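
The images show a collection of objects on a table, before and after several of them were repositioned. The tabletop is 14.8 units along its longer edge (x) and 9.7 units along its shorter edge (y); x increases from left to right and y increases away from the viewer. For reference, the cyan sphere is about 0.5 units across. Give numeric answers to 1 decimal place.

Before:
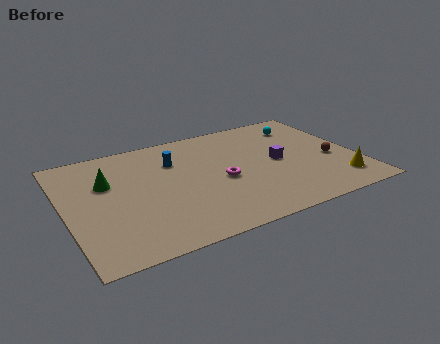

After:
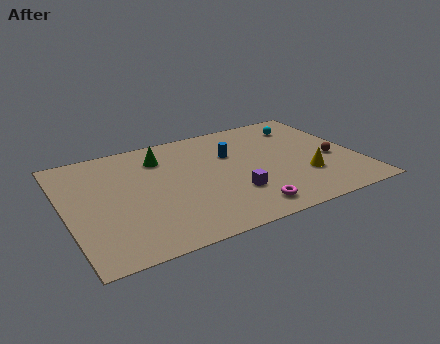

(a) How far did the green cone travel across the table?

3.1

The green cone moved from about (2.2, 6.3) to (5.1, 7.5), a distance of √(2.9² + 1.2²) ≈ 3.1.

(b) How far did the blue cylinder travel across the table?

2.9

The blue cylinder moved from about (5.7, 6.9) to (8.6, 6.4), a distance of √(2.9² + 0.5²) ≈ 2.9.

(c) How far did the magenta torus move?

3.0

The magenta torus moved from about (7.8, 4.3) to (8.6, 1.4), a distance of √(0.8² + 2.9²) ≈ 3.0.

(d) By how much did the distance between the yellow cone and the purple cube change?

-0.3

The distance was about 4.0 in the first image and 3.7 in the second, so they moved 0.3 units closer together.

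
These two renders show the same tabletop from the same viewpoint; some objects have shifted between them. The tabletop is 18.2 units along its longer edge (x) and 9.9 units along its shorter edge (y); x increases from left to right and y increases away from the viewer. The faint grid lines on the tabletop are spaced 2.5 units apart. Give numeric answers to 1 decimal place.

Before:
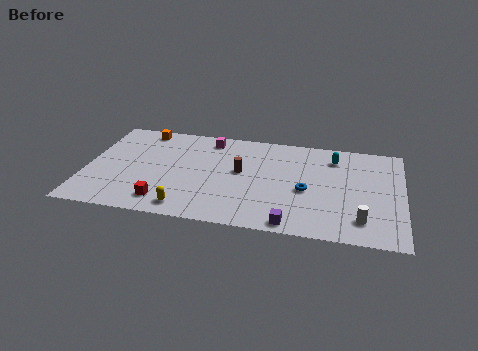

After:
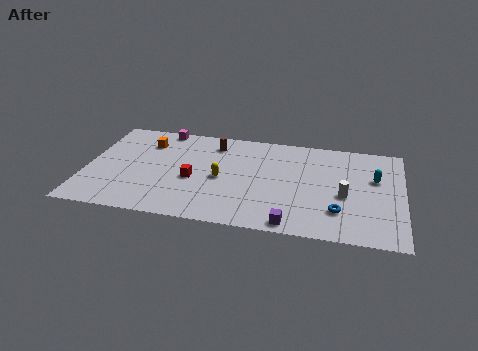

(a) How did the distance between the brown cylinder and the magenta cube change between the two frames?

-0.3

Before: roughly 3.6 units apart; after: 3.3. That's 0.3 units closer together.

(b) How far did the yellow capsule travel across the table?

3.8

The yellow capsule was near (6.0, 1.3) before and (7.8, 4.6) after, so it travelled √(1.8² + 3.3²) ≈ 3.8 units.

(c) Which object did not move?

the purple cube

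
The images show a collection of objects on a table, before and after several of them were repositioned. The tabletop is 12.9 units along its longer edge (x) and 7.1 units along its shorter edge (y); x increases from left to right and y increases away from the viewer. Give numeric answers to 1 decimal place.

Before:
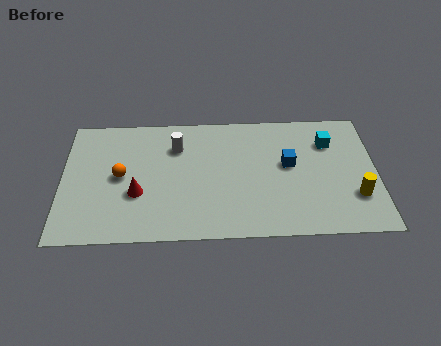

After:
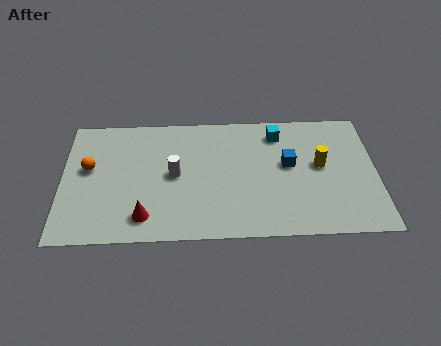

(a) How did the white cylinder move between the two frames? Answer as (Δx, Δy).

(-0.1, -1.6)

The white cylinder started near (4.7, 5.2) and ended near (4.6, 3.6).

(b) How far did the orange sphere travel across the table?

1.4

The orange sphere moved from about (2.4, 3.6) to (1.1, 4.1), a distance of √(1.3² + 0.5²) ≈ 1.4.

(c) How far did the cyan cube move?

2.2

The cyan cube moved from about (11.0, 5.2) to (8.9, 5.8), a distance of √(2.1² + 0.6²) ≈ 2.2.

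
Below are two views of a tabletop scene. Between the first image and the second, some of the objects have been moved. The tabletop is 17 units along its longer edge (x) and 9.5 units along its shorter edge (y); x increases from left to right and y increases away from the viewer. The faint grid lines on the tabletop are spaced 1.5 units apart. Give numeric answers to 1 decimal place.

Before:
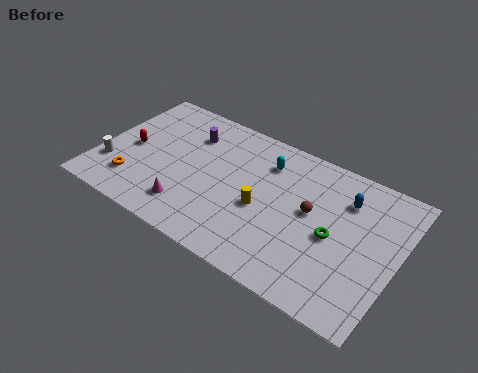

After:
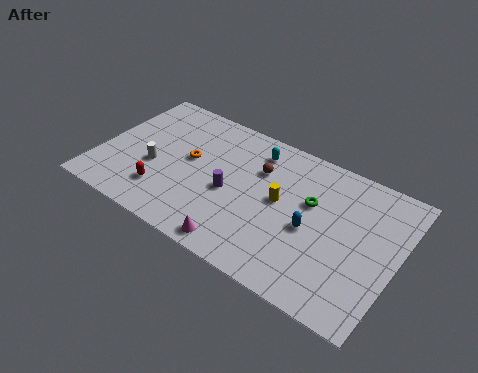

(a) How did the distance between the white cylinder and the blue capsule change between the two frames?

-4.5

The distance was about 13.6 in the first image and 9.1 in the second, so they moved 4.5 units closer together.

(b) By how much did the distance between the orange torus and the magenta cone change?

+2.4

They were about 3.3 units apart before and 5.7 after — 2.4 units further apart.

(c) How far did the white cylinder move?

2.5

The white cylinder moved from about (0.9, 2.7) to (3.2, 3.8), a distance of √(2.3² + 1.1²) ≈ 2.5.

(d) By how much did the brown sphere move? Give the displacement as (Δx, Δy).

(-3.2, 1.3)

From the two frames, the brown sphere sits at roughly (12.1, 5.3) before and (8.9, 6.6) after.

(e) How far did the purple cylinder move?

4.1

From (4.7, 7.1) to (7.6, 4.2), the purple cylinder covered √(2.9² + 2.9²) ≈ 4.1 units.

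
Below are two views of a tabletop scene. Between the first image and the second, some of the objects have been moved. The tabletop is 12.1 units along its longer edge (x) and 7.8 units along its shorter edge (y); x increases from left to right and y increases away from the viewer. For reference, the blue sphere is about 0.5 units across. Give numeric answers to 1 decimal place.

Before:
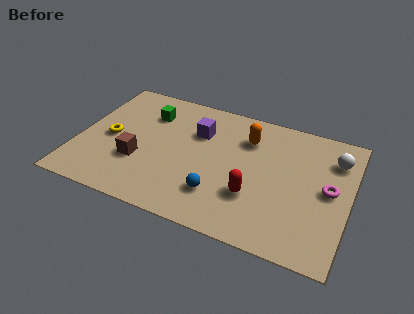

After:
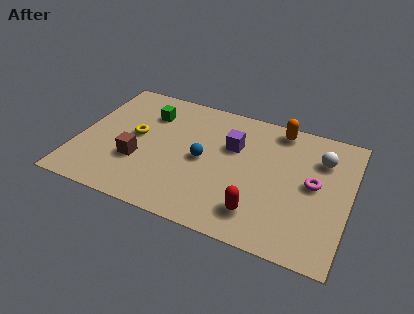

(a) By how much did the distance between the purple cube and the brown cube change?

+1.1

They were about 3.6 units apart before and 4.7 after — 1.1 units further apart.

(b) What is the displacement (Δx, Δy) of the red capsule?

(0.3, -0.9)

From the two frames, the red capsule sits at roughly (8.0, 2.5) before and (8.3, 1.6) after.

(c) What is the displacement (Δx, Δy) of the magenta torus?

(-0.7, 0.1)

From the two frames, the magenta torus sits at roughly (11.2, 4.0) before and (10.5, 4.1) after.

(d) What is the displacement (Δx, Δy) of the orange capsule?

(1.3, 1.1)

The orange capsule was at about (7.4, 5.8) and moved to about (8.7, 6.9).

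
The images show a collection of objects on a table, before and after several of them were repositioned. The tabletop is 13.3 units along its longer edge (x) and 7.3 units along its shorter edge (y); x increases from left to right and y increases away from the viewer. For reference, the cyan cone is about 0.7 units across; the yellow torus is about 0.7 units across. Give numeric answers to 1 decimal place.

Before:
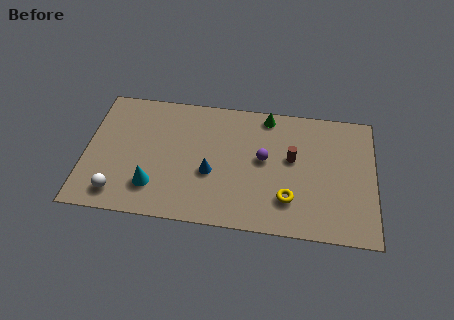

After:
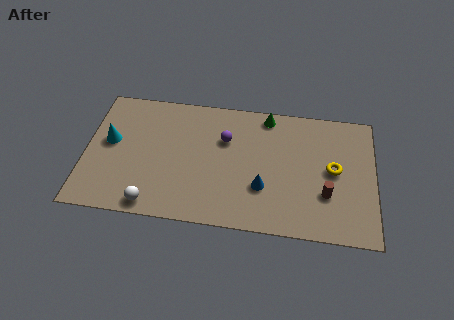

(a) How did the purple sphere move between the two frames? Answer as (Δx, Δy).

(-1.8, 0.9)

The purple sphere was at about (8.2, 4.0) and moved to about (6.4, 4.9).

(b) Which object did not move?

the green cone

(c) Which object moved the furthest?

the cyan cone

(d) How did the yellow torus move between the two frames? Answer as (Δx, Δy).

(2.0, 1.9)

The yellow torus started near (9.4, 1.9) and ended near (11.4, 3.8).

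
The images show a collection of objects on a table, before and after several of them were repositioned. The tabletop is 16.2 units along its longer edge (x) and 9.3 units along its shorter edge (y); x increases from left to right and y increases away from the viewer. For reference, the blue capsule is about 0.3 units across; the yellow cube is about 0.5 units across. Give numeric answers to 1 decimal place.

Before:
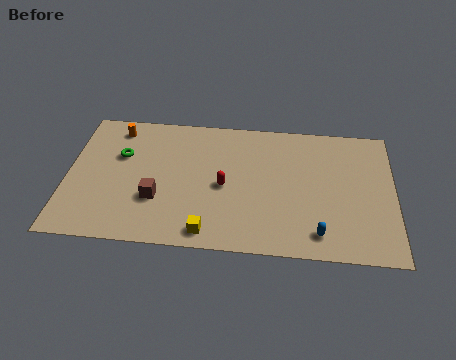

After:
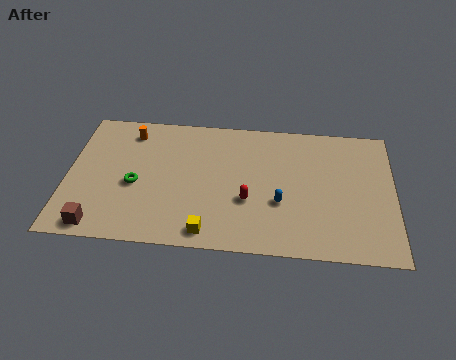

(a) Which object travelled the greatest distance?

the brown cube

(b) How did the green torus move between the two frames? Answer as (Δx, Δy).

(0.8, -2.0)

The green torus was at about (2.6, 6.0) and moved to about (3.4, 4.0).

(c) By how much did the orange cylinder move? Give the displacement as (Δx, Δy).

(0.7, -0.2)

The orange cylinder started near (2.3, 7.9) and ended near (3.0, 7.7).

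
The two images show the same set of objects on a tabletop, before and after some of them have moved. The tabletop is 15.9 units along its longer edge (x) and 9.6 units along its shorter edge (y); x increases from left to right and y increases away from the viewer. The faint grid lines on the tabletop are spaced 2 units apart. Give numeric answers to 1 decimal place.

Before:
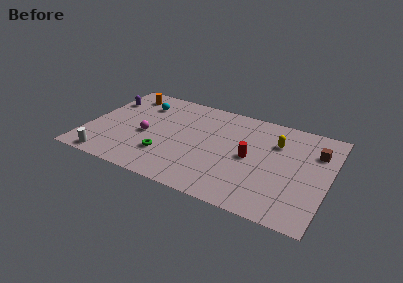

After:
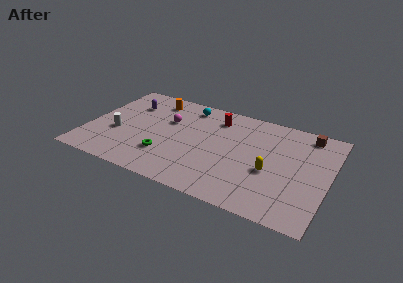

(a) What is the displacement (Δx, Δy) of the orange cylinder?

(1.9, 0.0)

The orange cylinder was at about (2.0, 8.0) and moved to about (3.9, 8.0).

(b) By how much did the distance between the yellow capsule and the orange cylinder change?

-1.1

Before: roughly 10.4 units apart; after: 9.3. That's 1.1 units closer together.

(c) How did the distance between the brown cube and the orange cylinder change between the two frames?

-2.6

They were about 12.9 units apart before and 10.3 after — 2.6 units closer together.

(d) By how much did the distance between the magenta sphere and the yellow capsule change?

-1.3

Before: roughly 8.8 units apart; after: 7.5. That's 1.3 units closer together.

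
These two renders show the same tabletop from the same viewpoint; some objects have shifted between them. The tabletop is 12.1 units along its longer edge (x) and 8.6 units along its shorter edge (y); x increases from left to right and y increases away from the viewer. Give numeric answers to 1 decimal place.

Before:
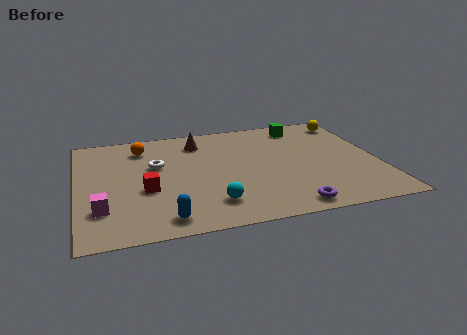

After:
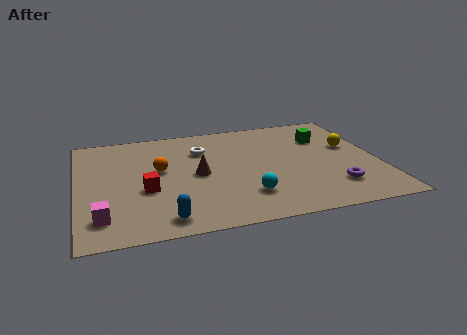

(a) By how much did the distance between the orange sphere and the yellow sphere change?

-0.8

They were about 8.6 units apart before and 7.8 after — 0.8 units closer together.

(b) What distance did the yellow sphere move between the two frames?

2.2

The yellow sphere was near (11.3, 7.3) before and (11.1, 5.1) after, so it travelled √(0.2² + 2.2²) ≈ 2.2 units.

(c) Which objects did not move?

the blue capsule and the red cube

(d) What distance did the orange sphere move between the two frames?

2.1

From (2.7, 6.9) to (3.3, 4.9), the orange sphere covered √(0.6² + 2.0²) ≈ 2.1 units.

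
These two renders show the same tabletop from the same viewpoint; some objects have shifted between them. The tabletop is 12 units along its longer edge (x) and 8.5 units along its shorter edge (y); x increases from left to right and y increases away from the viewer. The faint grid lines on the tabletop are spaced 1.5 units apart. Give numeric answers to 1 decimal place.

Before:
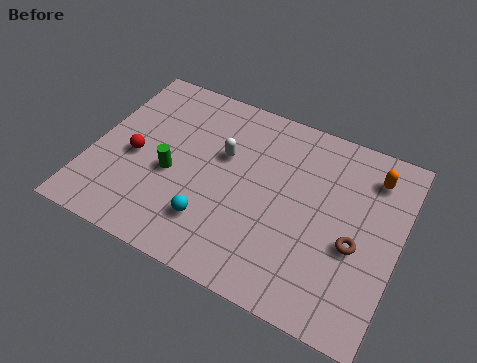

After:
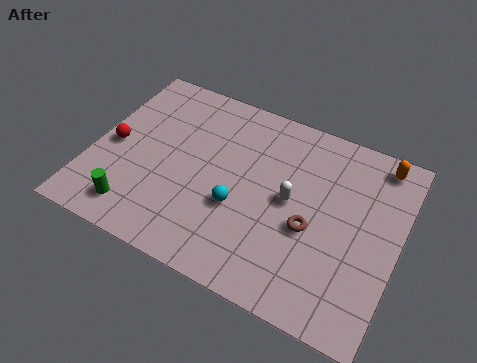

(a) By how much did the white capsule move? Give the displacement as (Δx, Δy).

(2.8, -0.9)

The white capsule started near (5.0, 5.3) and ended near (7.8, 4.4).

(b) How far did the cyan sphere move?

1.4

The cyan sphere was near (5.0, 2.1) before and (5.9, 3.2) after, so it travelled √(0.9² + 1.1²) ≈ 1.4 units.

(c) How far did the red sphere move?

0.9

The red sphere was near (1.7, 3.8) before and (0.8, 4.0) after, so it travelled √(0.9² + 0.2²) ≈ 0.9 units.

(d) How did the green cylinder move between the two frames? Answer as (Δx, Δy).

(-1.1, -2.2)

The green cylinder started near (3.2, 3.6) and ended near (2.1, 1.4).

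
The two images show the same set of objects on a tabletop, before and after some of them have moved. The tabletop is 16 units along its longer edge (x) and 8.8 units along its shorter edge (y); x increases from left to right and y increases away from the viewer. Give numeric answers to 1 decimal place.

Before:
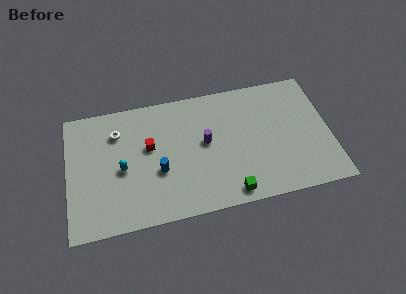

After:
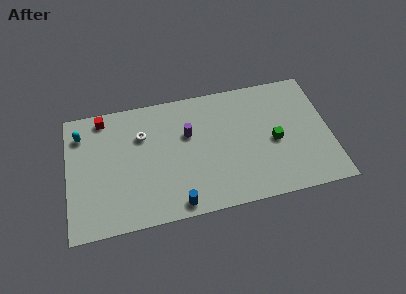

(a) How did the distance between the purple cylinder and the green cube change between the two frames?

+1.4

The distance was about 4.0 in the first image and 5.4 in the second, so they moved 1.4 units further apart.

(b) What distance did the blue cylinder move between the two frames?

2.7

From (5.5, 3.4) to (6.5, 0.9), the blue cylinder covered √(1.0² + 2.5²) ≈ 2.7 units.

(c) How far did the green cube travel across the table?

4.2

The green cube moved from about (9.7, 1.0) to (12.6, 4.0), a distance of √(2.9² + 3.0²) ≈ 4.2.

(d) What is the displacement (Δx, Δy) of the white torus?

(1.5, -0.5)

The white torus started near (3.1, 6.6) and ended near (4.6, 6.1).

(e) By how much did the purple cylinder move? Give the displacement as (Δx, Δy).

(-1.0, 0.8)

The purple cylinder started near (8.4, 4.8) and ended near (7.4, 5.6).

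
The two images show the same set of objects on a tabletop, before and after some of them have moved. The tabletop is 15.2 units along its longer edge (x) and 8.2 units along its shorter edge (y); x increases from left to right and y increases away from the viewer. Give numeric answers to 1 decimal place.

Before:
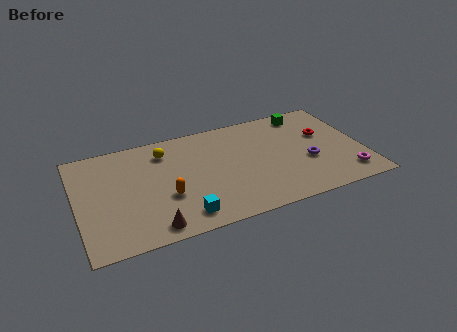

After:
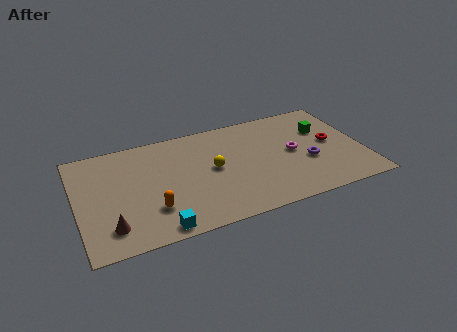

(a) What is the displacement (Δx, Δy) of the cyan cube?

(-1.3, -0.5)

The cyan cube started near (5.3, 1.3) and ended near (4.0, 0.8).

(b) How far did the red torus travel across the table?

0.9

The red torus was near (13.3, 5.1) before and (13.6, 4.3) after, so it travelled √(0.3² + 0.8²) ≈ 0.9 units.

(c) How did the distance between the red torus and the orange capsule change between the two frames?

+1.1

The distance was about 8.9 in the first image and 10.0 in the second, so they moved 1.1 units further apart.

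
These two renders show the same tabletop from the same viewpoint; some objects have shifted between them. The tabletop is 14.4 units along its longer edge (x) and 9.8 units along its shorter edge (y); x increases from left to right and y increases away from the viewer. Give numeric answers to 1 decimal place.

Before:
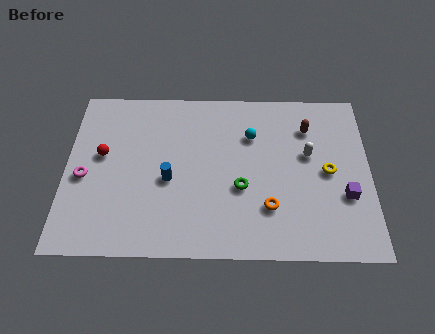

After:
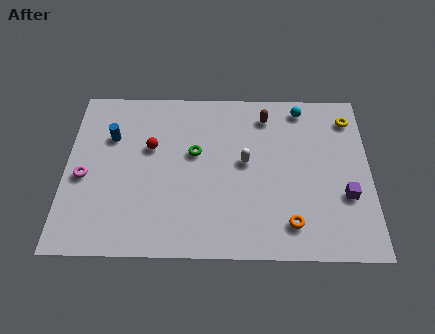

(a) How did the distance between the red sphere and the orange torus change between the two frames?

-0.5

Before: roughly 8.4 units apart; after: 7.9. That's 0.5 units closer together.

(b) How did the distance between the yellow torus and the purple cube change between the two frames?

+3.0

They were about 1.6 units apart before and 4.6 after — 3.0 units further apart.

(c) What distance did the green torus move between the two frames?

3.0

The green torus was near (8.3, 3.8) before and (6.1, 5.8) after, so it travelled √(2.2² + 2.0²) ≈ 3.0 units.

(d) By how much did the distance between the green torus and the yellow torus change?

+3.5

They were about 4.2 units apart before and 7.7 after — 3.5 units further apart.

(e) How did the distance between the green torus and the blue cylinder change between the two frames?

+0.7

They were about 3.4 units apart before and 4.1 after — 0.7 units further apart.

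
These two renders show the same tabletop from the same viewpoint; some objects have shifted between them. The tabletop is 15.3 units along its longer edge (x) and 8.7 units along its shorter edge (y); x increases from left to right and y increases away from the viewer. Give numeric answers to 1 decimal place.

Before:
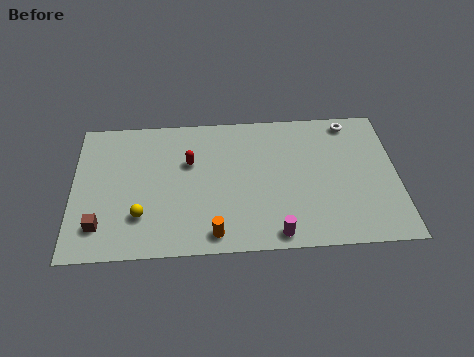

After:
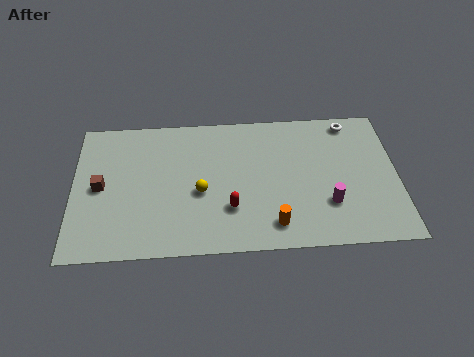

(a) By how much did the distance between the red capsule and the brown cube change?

+0.7

Before: roughly 5.6 units apart; after: 6.3. That's 0.7 units further apart.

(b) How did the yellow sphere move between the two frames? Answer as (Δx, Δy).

(2.8, 1.3)

The yellow sphere was at about (3.2, 2.4) and moved to about (6.0, 3.7).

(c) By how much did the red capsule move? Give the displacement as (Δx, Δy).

(1.9, -3.0)

The red capsule started near (5.5, 5.6) and ended near (7.4, 2.6).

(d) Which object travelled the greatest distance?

the red capsule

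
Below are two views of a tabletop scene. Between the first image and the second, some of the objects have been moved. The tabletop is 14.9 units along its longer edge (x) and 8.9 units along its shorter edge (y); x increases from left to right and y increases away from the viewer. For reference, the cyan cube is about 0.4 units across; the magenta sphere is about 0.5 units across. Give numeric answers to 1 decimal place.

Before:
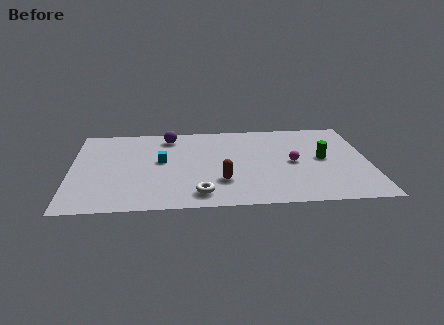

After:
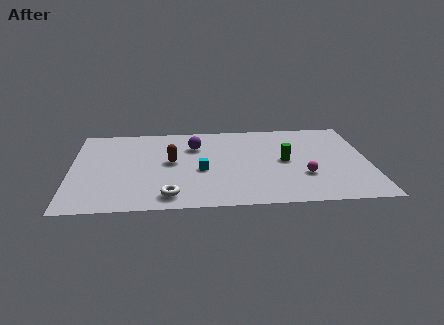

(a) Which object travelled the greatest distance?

the brown capsule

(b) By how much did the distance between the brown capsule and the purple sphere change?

-3.5

They were about 5.5 units apart before and 2.0 after — 3.5 units closer together.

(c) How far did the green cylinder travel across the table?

1.9

The green cylinder was near (12.6, 4.6) before and (10.7, 4.5) after, so it travelled √(1.9² + 0.1²) ≈ 1.9 units.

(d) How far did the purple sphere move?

1.7

From (4.9, 7.5) to (6.2, 6.4), the purple sphere covered √(1.3² + 1.1²) ≈ 1.7 units.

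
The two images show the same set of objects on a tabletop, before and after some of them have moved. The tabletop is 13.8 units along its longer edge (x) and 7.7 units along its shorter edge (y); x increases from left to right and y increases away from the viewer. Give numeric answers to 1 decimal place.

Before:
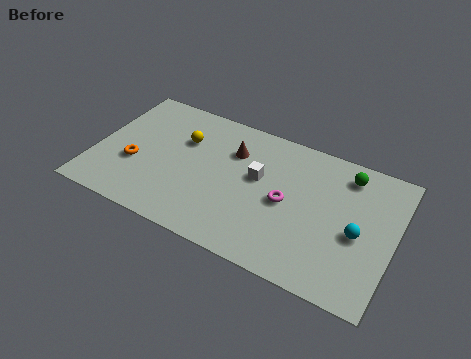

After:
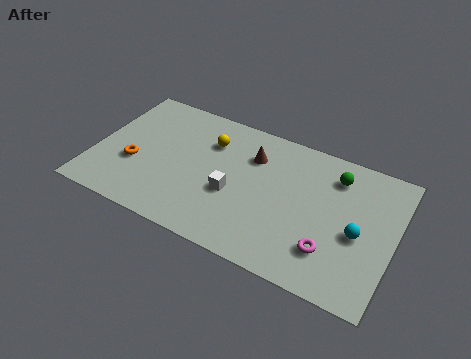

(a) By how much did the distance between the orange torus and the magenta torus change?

+2.2

They were about 7.0 units apart before and 9.2 after — 2.2 units further apart.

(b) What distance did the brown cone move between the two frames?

0.9

The brown cone was near (6.2, 5.5) before and (7.1, 5.6) after, so it travelled √(0.9² + 0.1²) ≈ 0.9 units.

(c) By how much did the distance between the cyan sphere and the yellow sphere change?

-1.1

The distance was about 8.5 in the first image and 7.4 in the second, so they moved 1.1 units closer together.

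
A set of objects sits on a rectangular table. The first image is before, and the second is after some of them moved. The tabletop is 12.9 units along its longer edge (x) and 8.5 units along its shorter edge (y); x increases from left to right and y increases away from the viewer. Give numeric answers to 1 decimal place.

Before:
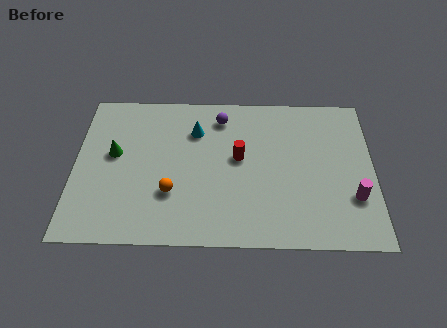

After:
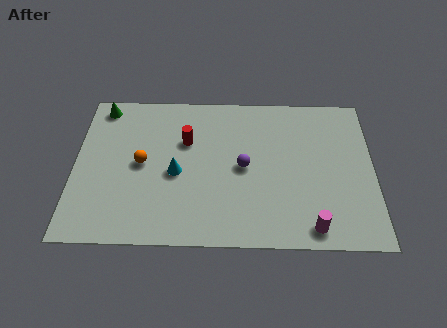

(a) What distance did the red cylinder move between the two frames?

2.5

From (7.1, 4.7) to (4.8, 5.6), the red cylinder covered √(2.3² + 0.9²) ≈ 2.5 units.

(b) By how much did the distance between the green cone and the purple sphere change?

+1.9

The distance was about 5.1 in the first image and 7.0 in the second, so they moved 1.9 units further apart.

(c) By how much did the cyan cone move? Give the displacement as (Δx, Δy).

(-0.8, -2.4)

From the two frames, the cyan cone sits at roughly (5.2, 6.2) before and (4.4, 3.8) after.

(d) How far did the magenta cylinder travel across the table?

2.4

The magenta cylinder moved from about (12.0, 2.6) to (10.2, 1.0), a distance of √(1.8² + 1.6²) ≈ 2.4.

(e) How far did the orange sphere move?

2.1

The orange sphere was near (4.2, 2.7) before and (2.9, 4.3) after, so it travelled √(1.3² + 1.6²) ≈ 2.1 units.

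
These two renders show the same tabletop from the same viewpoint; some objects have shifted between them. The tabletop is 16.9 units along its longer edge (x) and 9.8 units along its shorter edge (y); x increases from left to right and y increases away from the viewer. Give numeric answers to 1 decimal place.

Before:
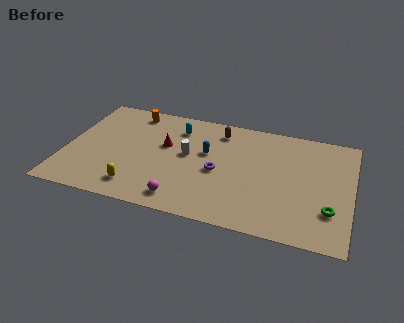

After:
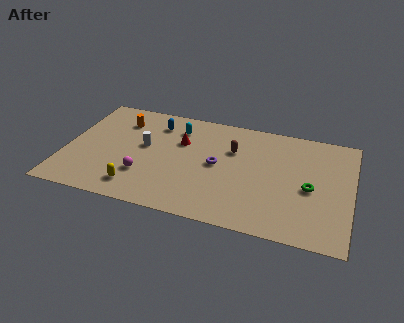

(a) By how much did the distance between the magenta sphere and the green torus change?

+1.2

Before: roughly 8.6 units apart; after: 9.8. That's 1.2 units further apart.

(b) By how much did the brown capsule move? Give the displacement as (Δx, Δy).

(0.9, -1.5)

The brown capsule started near (8.9, 8.1) and ended near (9.8, 6.6).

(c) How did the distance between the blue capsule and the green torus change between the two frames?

+2.0

They were about 8.0 units apart before and 10.0 after — 2.0 units further apart.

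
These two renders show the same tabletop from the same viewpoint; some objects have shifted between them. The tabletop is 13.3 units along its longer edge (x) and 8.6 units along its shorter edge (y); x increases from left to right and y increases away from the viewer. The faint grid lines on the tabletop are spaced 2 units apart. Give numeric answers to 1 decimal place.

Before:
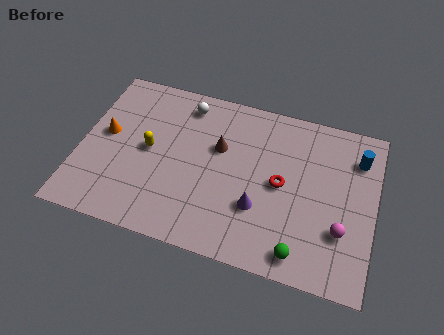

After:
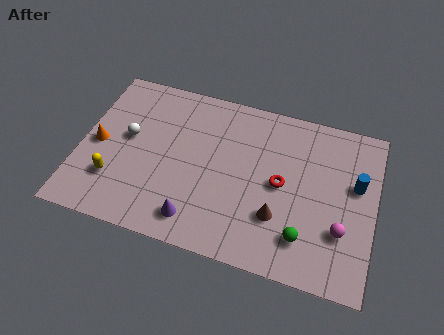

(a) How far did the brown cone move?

4.0

The brown cone was near (6.2, 5.4) before and (9.1, 2.6) after, so it travelled √(2.9² + 2.8²) ≈ 4.0 units.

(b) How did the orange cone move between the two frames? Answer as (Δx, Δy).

(-0.3, -0.6)

The orange cone started near (1.1, 4.7) and ended near (0.8, 4.1).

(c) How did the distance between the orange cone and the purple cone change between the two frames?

-1.9

They were about 7.3 units apart before and 5.4 after — 1.9 units closer together.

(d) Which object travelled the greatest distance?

the brown cone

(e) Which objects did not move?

the magenta sphere and the red torus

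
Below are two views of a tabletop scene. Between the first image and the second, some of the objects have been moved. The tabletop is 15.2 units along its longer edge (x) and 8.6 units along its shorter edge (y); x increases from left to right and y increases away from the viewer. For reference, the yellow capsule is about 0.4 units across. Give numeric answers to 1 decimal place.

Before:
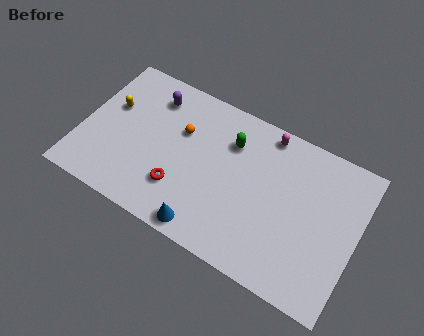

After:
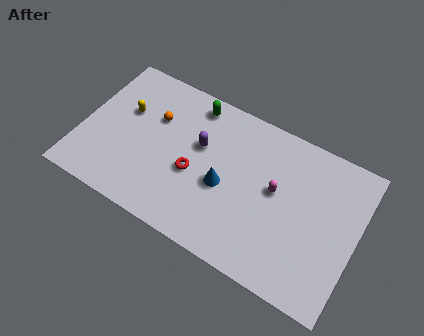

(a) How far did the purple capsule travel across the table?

3.3

The purple capsule moved from about (3.5, 6.9) to (6.4, 5.3), a distance of √(2.9² + 1.6²) ≈ 3.3.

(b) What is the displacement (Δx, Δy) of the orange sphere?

(-1.5, 0.1)

From the two frames, the orange sphere sits at roughly (5.3, 5.6) before and (3.8, 5.7) after.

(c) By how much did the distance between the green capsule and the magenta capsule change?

+3.4

The distance was about 2.3 in the first image and 5.7 in the second, so they moved 3.4 units further apart.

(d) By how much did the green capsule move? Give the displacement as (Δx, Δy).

(-2.3, 1.2)

The green capsule was at about (8.0, 6.3) and moved to about (5.7, 7.5).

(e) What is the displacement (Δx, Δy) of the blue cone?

(0.6, 2.8)

The blue cone started near (7.4, 0.9) and ended near (8.0, 3.7).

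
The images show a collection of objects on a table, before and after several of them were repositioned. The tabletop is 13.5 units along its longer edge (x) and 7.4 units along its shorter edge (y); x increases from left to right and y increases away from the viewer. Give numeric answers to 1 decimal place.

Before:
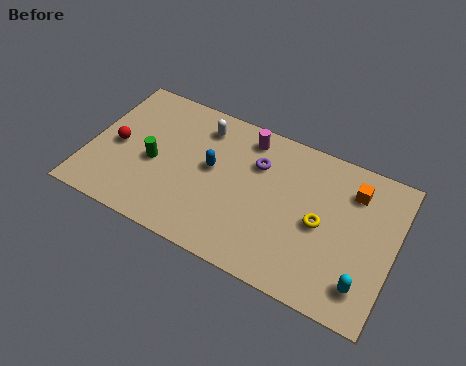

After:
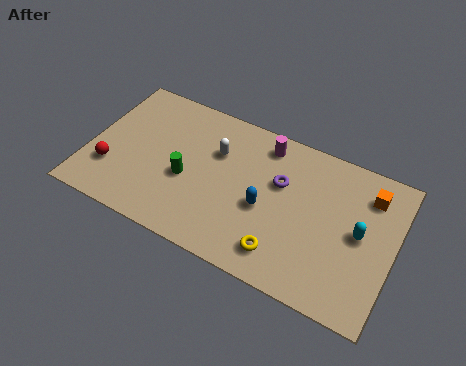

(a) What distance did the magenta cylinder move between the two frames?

0.8

The magenta cylinder moved from about (6.7, 6.3) to (7.5, 6.3), a distance of √(0.8² + 0.0²) ≈ 0.8.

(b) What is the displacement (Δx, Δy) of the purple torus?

(1.1, -0.5)

From the two frames, the purple torus sits at roughly (7.3, 5.2) before and (8.4, 4.7) after.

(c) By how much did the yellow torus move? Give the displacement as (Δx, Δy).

(-1.4, -2.1)

The yellow torus was at about (10.3, 3.5) and moved to about (8.9, 1.4).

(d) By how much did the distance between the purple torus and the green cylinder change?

-0.5

They were about 4.8 units apart before and 4.3 after — 0.5 units closer together.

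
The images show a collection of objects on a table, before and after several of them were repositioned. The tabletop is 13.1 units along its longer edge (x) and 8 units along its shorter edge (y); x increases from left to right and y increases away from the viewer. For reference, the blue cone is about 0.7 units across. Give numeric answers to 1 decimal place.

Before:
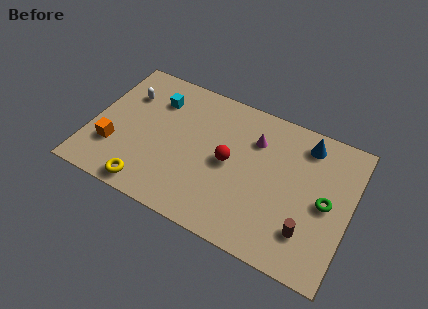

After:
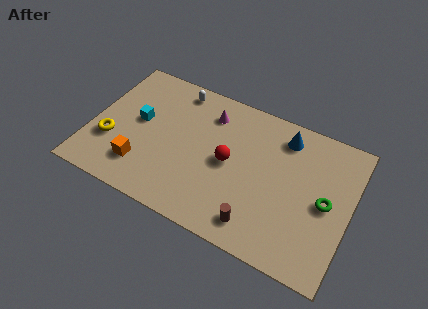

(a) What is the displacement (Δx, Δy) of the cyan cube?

(-0.7, -1.6)

The cyan cube started near (3.0, 6.0) and ended near (2.3, 4.4).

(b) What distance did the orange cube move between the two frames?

1.6

From (1.3, 2.4) to (2.8, 1.9), the orange cube covered √(1.5² + 0.5²) ≈ 1.6 units.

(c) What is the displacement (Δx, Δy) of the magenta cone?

(-2.4, 0.5)

The magenta cone started near (8.1, 5.8) and ended near (5.7, 6.3).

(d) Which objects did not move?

the green torus and the red sphere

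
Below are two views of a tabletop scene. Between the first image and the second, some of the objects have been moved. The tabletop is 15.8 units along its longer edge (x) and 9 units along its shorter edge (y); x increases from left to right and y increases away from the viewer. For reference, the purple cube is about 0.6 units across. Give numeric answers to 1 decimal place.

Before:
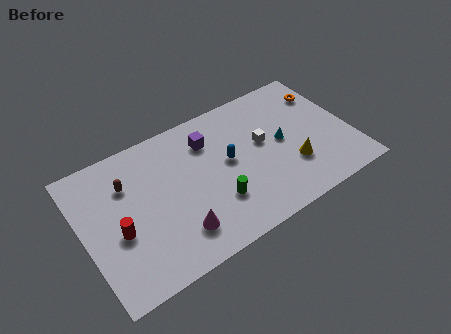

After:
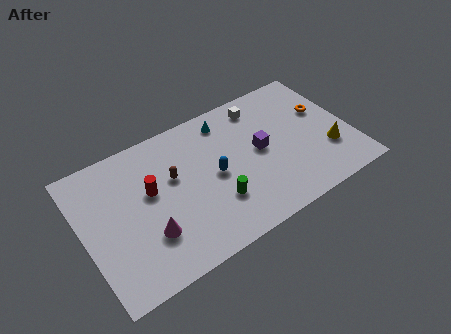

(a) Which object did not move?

the green cylinder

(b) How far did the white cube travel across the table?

2.5

The white cube was near (10.7, 5.1) before and (11.0, 7.6) after, so it travelled √(0.3² + 2.5²) ≈ 2.5 units.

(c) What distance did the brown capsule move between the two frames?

2.8

From (2.8, 6.4) to (5.4, 5.5), the brown capsule covered √(2.6² + 0.9²) ≈ 2.8 units.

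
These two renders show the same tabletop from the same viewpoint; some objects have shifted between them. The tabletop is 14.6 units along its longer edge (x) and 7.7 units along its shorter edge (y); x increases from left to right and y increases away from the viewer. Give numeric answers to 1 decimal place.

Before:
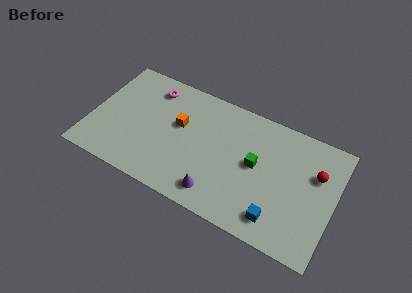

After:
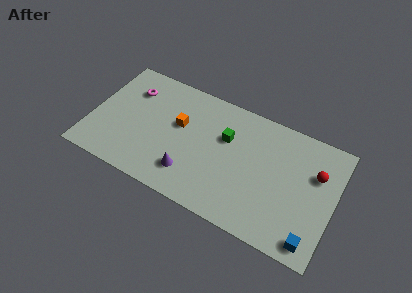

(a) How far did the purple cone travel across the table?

1.8

The purple cone was near (7.9, 1.3) before and (6.2, 1.8) after, so it travelled √(1.7² + 0.5²) ≈ 1.8 units.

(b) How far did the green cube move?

2.1

The green cube was near (9.9, 4.1) before and (8.0, 5.0) after, so it travelled √(1.9² + 0.9²) ≈ 2.1 units.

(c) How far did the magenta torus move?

1.3

The magenta torus was near (3.3, 6.3) before and (2.1, 5.7) after, so it travelled √(1.2² + 0.6²) ≈ 1.3 units.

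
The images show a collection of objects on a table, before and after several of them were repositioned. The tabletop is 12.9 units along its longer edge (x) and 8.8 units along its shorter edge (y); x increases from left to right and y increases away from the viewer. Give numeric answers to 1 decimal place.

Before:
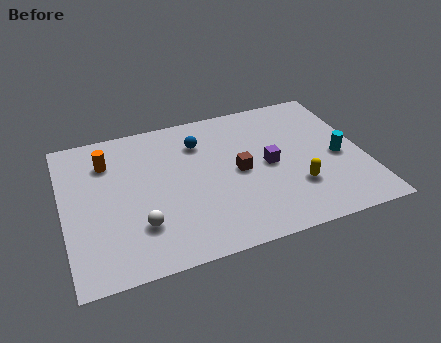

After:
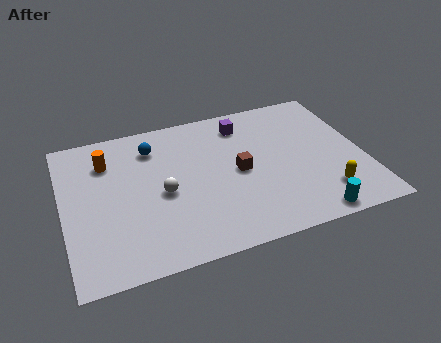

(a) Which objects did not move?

the orange cylinder and the brown cube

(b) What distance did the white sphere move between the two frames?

1.9

The white sphere was near (3.1, 2.4) before and (4.2, 4.0) after, so it travelled √(1.1² + 1.6²) ≈ 1.9 units.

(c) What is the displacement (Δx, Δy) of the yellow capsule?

(1.2, -0.7)

From the two frames, the yellow capsule sits at roughly (9.8, 2.6) before and (11.0, 1.9) after.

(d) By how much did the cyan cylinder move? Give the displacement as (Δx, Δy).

(-1.6, -3.1)

The cyan cylinder started near (11.8, 3.9) and ended near (10.2, 0.8).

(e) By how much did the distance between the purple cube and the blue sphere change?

+0.4

Before: roughly 3.6 units apart; after: 4.0. That's 0.4 units further apart.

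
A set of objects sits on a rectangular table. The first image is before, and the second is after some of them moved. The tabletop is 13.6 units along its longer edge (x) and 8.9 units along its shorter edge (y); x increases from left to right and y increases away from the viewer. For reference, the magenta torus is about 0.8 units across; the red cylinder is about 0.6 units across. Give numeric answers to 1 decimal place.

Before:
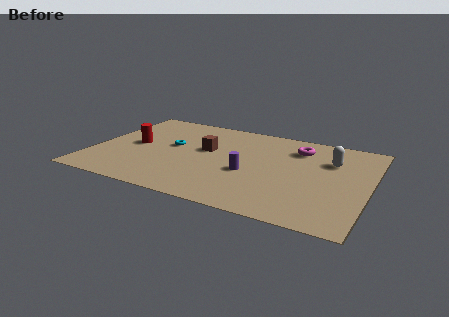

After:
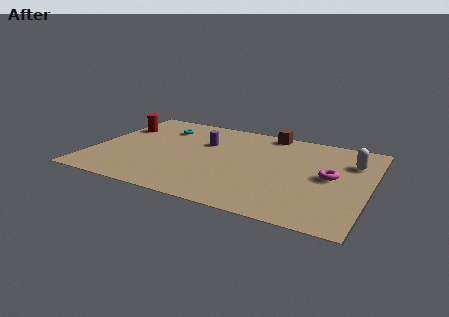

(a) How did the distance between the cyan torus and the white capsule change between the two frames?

+1.7

Before: roughly 7.9 units apart; after: 9.6. That's 1.7 units further apart.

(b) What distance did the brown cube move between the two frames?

4.0

From (5.5, 5.2) to (8.3, 8.1), the brown cube covered √(2.8² + 2.9²) ≈ 4.0 units.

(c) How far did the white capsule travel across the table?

1.0

The white capsule moved from about (11.6, 6.2) to (12.6, 6.4), a distance of √(1.0² + 0.2²) ≈ 1.0.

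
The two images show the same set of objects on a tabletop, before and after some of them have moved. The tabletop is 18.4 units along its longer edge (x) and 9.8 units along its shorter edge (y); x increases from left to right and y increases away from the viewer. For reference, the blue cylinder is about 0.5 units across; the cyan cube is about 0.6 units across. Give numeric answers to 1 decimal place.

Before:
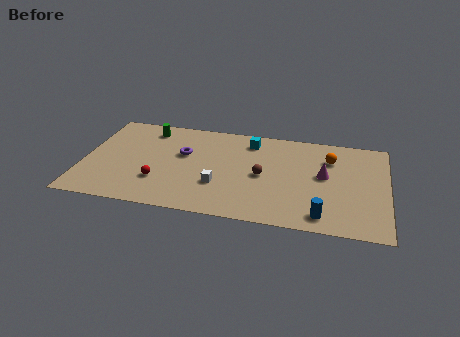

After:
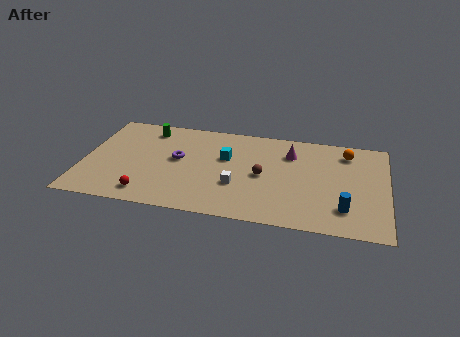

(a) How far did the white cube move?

1.1

From (8.3, 3.2) to (9.4, 3.4), the white cube covered √(1.1² + 0.2²) ≈ 1.1 units.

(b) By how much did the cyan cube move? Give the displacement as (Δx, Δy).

(-1.4, -2.0)

The cyan cube started near (10.0, 8.1) and ended near (8.6, 6.1).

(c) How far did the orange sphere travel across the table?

1.3

The orange sphere moved from about (14.9, 7.2) to (15.9, 8.0), a distance of √(1.0² + 0.8²) ≈ 1.3.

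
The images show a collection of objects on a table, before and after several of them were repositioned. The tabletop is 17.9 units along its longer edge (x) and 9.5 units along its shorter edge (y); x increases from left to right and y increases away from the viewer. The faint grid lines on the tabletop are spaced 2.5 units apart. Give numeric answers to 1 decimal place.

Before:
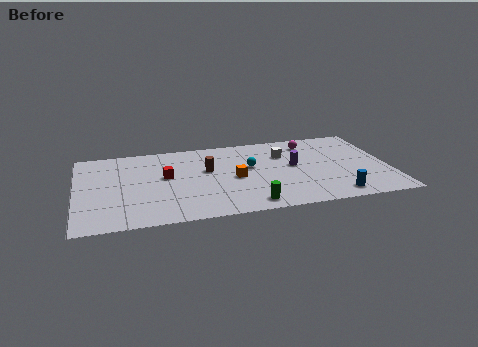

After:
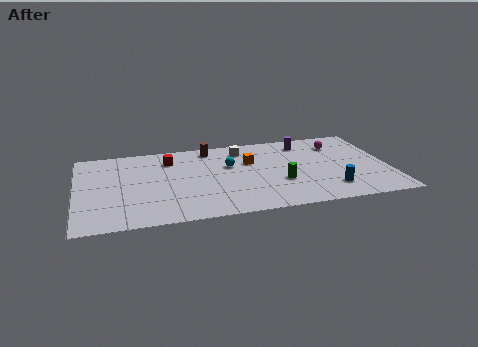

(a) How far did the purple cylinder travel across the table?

2.8

From (12.5, 5.2) to (13.3, 7.9), the purple cylinder covered √(0.8² + 2.7²) ≈ 2.8 units.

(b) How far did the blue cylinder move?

0.8

The blue cylinder was near (14.6, 1.3) before and (14.4, 2.1) after, so it travelled √(0.2² + 0.8²) ≈ 0.8 units.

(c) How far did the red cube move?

2.0

The red cube moved from about (5.1, 5.4) to (5.4, 7.4), a distance of √(0.3² + 2.0²) ≈ 2.0.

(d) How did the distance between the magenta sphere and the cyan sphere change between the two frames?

+2.3

They were about 4.2 units apart before and 6.5 after — 2.3 units further apart.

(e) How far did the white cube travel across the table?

2.6

From (12.0, 6.7) to (9.6, 7.8), the white cube covered √(2.4² + 1.1²) ≈ 2.6 units.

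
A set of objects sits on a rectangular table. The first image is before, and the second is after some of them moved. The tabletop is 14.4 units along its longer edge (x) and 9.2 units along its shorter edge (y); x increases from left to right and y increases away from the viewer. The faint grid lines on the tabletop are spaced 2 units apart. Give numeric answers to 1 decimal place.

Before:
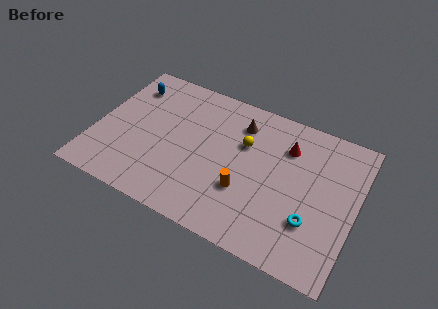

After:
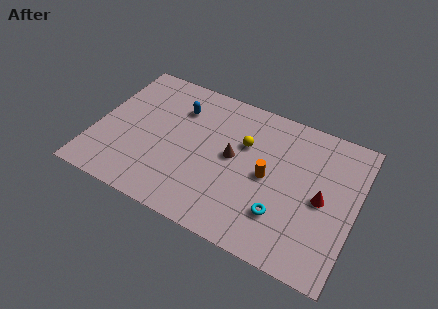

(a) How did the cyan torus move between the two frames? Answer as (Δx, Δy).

(-1.6, -0.3)

From the two frames, the cyan torus sits at roughly (12.2, 2.8) before and (10.6, 2.5) after.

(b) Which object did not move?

the yellow sphere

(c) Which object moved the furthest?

the red cone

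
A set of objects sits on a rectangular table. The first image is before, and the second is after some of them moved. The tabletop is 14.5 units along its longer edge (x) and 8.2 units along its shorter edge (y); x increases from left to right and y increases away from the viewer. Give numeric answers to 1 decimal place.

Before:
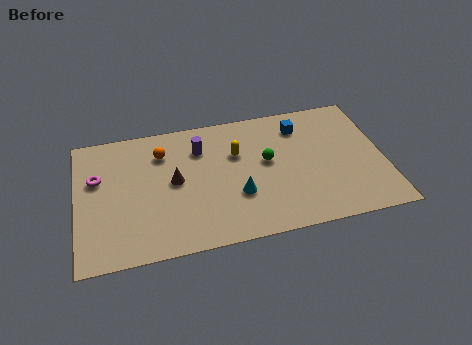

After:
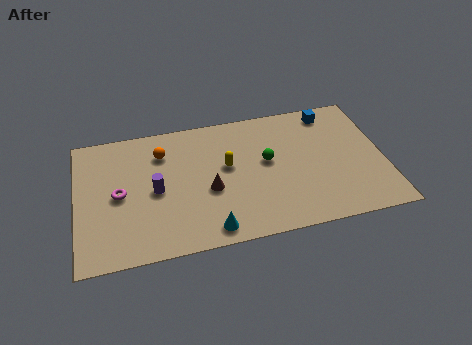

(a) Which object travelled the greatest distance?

the purple cylinder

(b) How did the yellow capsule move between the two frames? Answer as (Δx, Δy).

(-0.5, -0.7)

The yellow capsule started near (7.6, 5.4) and ended near (7.1, 4.7).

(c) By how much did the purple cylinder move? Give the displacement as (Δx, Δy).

(-2.2, -2.2)

The purple cylinder was at about (5.9, 6.1) and moved to about (3.7, 3.9).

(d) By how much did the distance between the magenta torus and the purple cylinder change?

-3.3

The distance was about 5.0 in the first image and 1.7 in the second, so they moved 3.3 units closer together.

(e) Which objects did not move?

the orange sphere and the green sphere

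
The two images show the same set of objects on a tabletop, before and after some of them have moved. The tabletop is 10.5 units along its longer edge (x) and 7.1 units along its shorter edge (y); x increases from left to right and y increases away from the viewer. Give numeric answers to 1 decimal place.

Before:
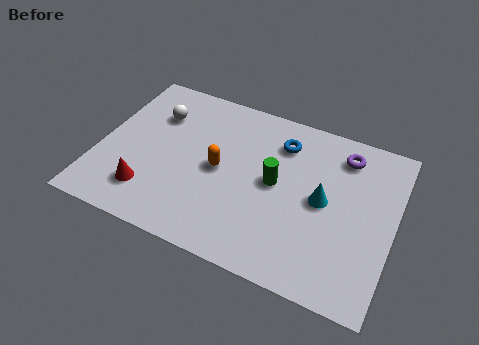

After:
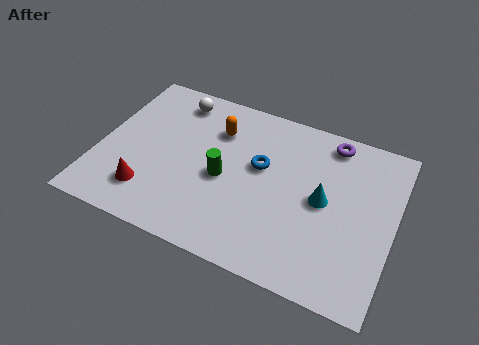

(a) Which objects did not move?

the cyan cone and the red cone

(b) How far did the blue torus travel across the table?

1.4

The blue torus moved from about (6.3, 5.5) to (5.7, 4.2), a distance of √(0.6² + 1.3²) ≈ 1.4.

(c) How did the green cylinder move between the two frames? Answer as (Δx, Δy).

(-1.8, -0.5)

From the two frames, the green cylinder sits at roughly (6.3, 3.7) before and (4.5, 3.2) after.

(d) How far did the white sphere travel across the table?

1.1

The white sphere moved from about (1.8, 5.1) to (2.4, 6.0), a distance of √(0.6² + 0.9²) ≈ 1.1.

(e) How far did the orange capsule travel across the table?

1.7

The orange capsule was near (4.3, 3.5) before and (4.0, 5.2) after, so it travelled √(0.3² + 1.7²) ≈ 1.7 units.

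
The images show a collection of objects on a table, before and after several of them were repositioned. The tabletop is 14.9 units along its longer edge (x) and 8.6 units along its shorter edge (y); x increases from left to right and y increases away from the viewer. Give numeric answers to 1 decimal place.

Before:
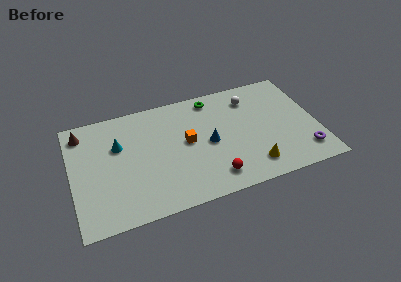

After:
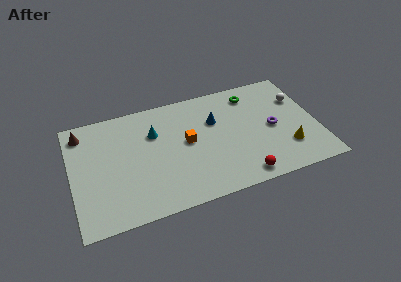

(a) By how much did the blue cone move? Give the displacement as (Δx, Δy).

(0.5, 1.6)

The blue cone was at about (8.3, 4.1) and moved to about (8.8, 5.7).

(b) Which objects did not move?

the brown cone and the orange cube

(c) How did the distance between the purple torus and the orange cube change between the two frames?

-2.3

They were about 7.5 units apart before and 5.2 after — 2.3 units closer together.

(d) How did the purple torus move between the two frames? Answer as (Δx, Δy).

(-1.7, 2.4)

The purple torus started near (13.9, 1.7) and ended near (12.2, 4.1).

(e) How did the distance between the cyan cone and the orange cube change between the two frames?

-1.9

They were about 4.2 units apart before and 2.3 after — 1.9 units closer together.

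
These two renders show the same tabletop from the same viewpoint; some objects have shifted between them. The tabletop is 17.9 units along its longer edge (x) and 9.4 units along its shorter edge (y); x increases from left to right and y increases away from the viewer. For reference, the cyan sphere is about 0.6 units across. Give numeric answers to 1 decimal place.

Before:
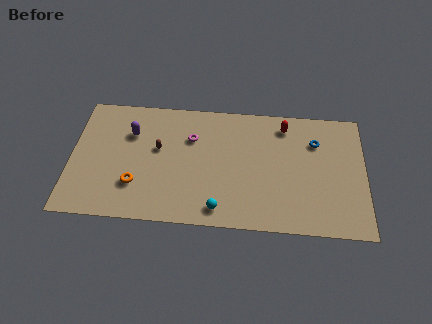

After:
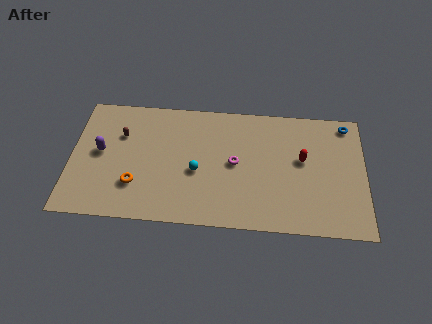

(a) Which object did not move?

the orange torus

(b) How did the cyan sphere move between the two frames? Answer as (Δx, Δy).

(-1.4, 2.7)

The cyan sphere was at about (9.1, 1.3) and moved to about (7.7, 4.0).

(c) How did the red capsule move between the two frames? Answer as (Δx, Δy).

(1.1, -2.5)

The red capsule started near (13.0, 7.9) and ended near (14.1, 5.4).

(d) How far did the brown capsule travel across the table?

2.5

From (5.3, 5.5) to (3.0, 6.4), the brown capsule covered √(2.3² + 0.9²) ≈ 2.5 units.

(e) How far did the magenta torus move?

3.2

From (7.3, 6.5) to (10.0, 4.8), the magenta torus covered √(2.7² + 1.7²) ≈ 3.2 units.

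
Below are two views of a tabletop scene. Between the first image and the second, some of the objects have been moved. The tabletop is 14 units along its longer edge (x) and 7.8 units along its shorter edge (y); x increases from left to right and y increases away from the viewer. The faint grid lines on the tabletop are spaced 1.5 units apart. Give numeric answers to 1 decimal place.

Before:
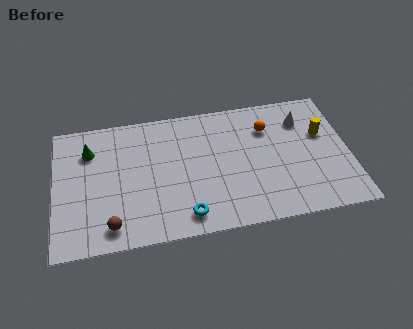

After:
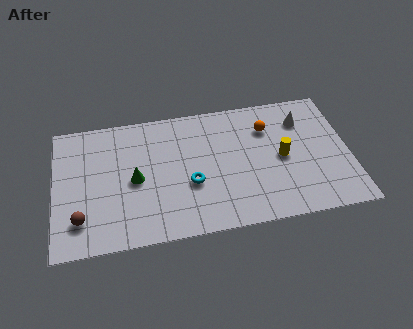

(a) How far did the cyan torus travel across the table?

1.8

The cyan torus moved from about (6.1, 1.2) to (6.4, 3.0), a distance of √(0.3² + 1.8²) ≈ 1.8.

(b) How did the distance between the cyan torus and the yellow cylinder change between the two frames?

-3.2

They were about 7.7 units apart before and 4.5 after — 3.2 units closer together.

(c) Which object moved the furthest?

the green cone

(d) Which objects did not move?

the white cone and the orange sphere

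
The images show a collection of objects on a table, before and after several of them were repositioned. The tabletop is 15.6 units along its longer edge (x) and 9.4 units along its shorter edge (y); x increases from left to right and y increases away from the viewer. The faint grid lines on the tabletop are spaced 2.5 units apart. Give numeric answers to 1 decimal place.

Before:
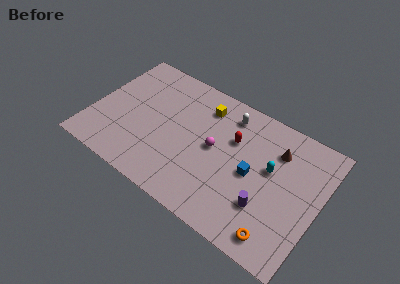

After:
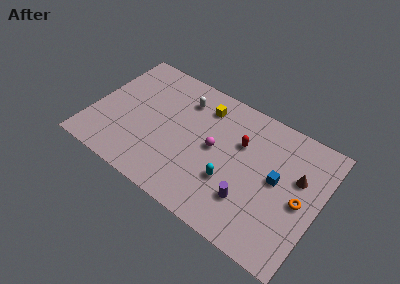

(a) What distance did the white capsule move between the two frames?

3.1

The white capsule was near (8.9, 7.8) before and (5.8, 7.3) after, so it travelled √(3.1² + 0.5²) ≈ 3.1 units.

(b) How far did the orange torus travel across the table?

3.3

From (13.4, 1.3) to (14.4, 4.4), the orange torus covered √(1.0² + 3.1²) ≈ 3.3 units.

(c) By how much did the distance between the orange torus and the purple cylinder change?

+1.8

They were about 1.9 units apart before and 3.7 after — 1.8 units further apart.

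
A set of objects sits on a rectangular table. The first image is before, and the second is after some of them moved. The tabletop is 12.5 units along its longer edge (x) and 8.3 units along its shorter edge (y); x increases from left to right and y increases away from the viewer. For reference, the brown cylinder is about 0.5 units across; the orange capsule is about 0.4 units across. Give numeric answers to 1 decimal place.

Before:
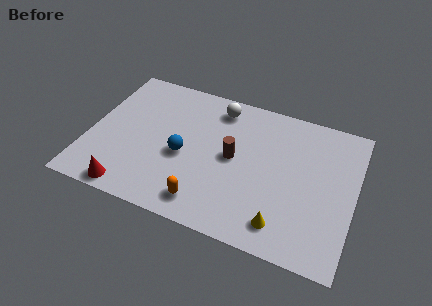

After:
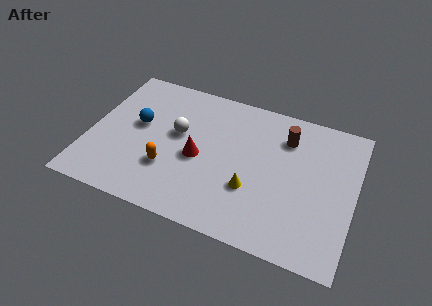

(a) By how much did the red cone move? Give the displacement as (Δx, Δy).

(2.9, 2.9)

The red cone started near (2.3, 0.8) and ended near (5.2, 3.7).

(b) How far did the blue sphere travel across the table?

2.5

The blue sphere moved from about (4.5, 3.6) to (2.2, 4.7), a distance of √(2.3² + 1.1²) ≈ 2.5.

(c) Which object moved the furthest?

the red cone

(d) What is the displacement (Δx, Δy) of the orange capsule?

(-1.9, 1.3)

From the two frames, the orange capsule sits at roughly (5.8, 1.3) before and (3.9, 2.6) after.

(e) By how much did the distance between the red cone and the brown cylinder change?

-1.0

The distance was about 5.7 in the first image and 4.7 in the second, so they moved 1.0 units closer together.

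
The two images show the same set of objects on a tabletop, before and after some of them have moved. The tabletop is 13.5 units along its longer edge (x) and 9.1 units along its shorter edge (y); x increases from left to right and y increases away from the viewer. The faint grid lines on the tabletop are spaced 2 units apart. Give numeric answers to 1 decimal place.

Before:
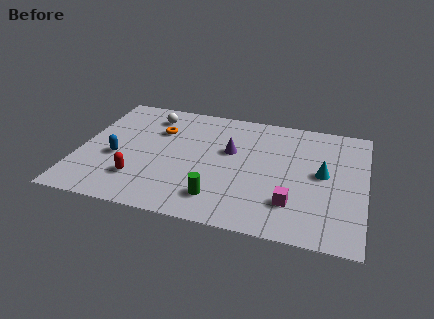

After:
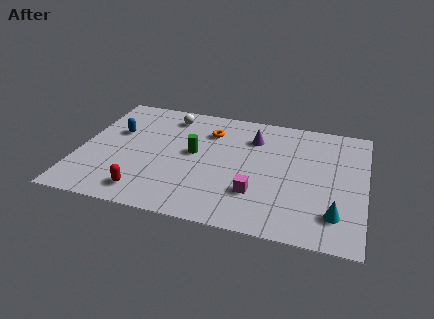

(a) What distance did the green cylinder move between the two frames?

3.4

The green cylinder moved from about (6.8, 1.8) to (5.4, 4.9), a distance of √(1.4² + 3.1²) ≈ 3.4.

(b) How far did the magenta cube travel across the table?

1.7

From (10.2, 2.3) to (8.5, 2.6), the magenta cube covered √(1.7² + 0.3²) ≈ 1.7 units.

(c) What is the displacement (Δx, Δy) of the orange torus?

(2.4, 0.5)

The orange torus started near (3.6, 6.3) and ended near (6.0, 6.8).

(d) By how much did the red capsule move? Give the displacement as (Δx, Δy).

(0.4, -0.9)

The red capsule was at about (3.0, 2.3) and moved to about (3.4, 1.4).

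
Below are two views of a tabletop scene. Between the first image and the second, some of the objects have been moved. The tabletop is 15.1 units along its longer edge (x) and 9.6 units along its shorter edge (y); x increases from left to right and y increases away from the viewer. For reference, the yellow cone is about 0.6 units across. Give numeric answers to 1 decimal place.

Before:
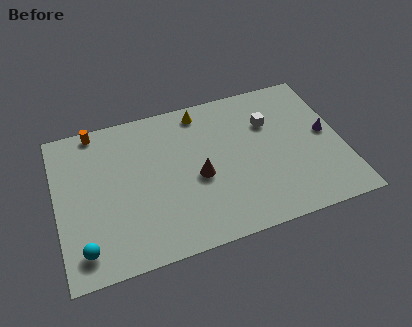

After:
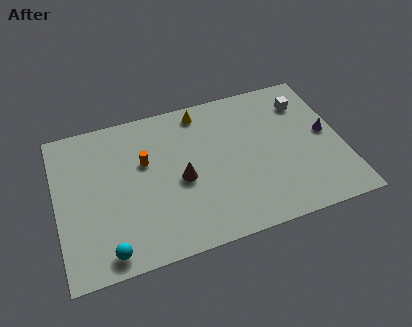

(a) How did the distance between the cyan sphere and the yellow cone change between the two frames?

-0.4

The distance was about 9.5 in the first image and 9.1 in the second, so they moved 0.4 units closer together.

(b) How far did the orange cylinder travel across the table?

3.7

The orange cylinder was near (2.3, 8.8) before and (4.7, 6.0) after, so it travelled √(2.4² + 2.8²) ≈ 3.7 units.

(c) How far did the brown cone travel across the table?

0.9

The brown cone moved from about (7.4, 4.2) to (6.5, 4.3), a distance of √(0.9² + 0.1²) ≈ 0.9.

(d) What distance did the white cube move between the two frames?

2.2

The white cube was near (11.4, 6.6) before and (13.4, 7.4) after, so it travelled √(2.0² + 0.8²) ≈ 2.2 units.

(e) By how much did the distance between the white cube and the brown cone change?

+2.9

They were about 4.7 units apart before and 7.6 after — 2.9 units further apart.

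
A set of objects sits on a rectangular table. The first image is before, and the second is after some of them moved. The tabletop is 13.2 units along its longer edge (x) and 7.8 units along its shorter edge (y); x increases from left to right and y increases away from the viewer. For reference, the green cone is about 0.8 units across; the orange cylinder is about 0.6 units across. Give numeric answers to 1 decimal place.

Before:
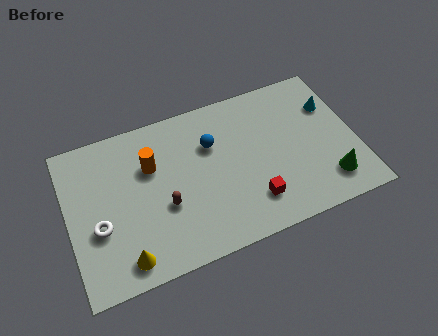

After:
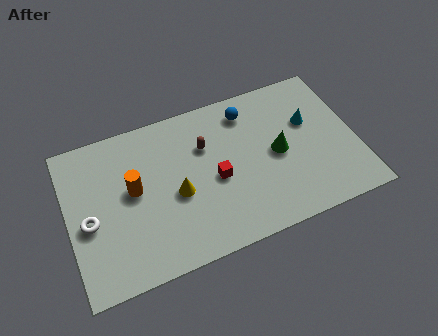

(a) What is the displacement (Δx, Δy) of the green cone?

(-2.1, 2.2)

The green cone started near (11.7, 1.6) and ended near (9.6, 3.8).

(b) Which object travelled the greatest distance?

the yellow cone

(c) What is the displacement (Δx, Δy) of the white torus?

(-0.4, 0.4)

The white torus was at about (1.3, 3.0) and moved to about (0.9, 3.4).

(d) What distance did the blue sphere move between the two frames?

2.1

The blue sphere was near (6.7, 5.3) before and (8.5, 6.4) after, so it travelled √(1.8² + 1.1²) ≈ 2.1 units.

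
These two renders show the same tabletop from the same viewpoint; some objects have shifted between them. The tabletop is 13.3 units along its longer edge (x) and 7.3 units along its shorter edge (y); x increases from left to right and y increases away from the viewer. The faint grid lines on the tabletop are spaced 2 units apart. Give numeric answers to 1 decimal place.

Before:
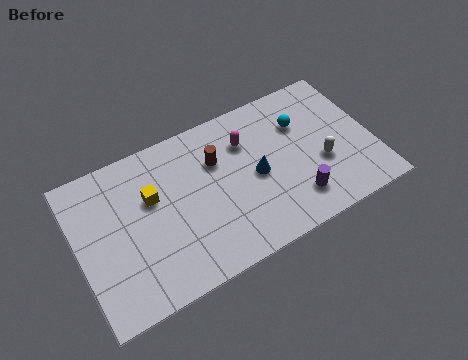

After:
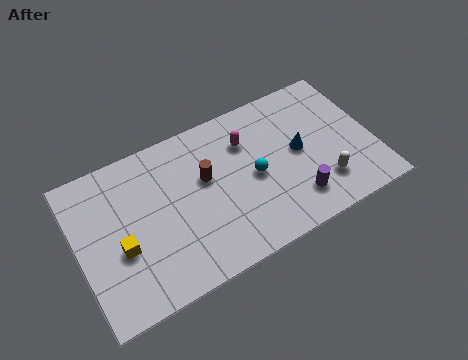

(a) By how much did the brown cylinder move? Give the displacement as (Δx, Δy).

(-0.6, -0.6)

The brown cylinder was at about (6.4, 5.0) and moved to about (5.8, 4.4).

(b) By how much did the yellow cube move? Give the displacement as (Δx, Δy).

(-1.6, -1.7)

The yellow cube started near (3.4, 4.6) and ended near (1.8, 2.9).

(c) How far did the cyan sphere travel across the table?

2.9

The cyan sphere moved from about (10.3, 5.1) to (7.9, 3.5), a distance of √(2.4² + 1.6²) ≈ 2.9.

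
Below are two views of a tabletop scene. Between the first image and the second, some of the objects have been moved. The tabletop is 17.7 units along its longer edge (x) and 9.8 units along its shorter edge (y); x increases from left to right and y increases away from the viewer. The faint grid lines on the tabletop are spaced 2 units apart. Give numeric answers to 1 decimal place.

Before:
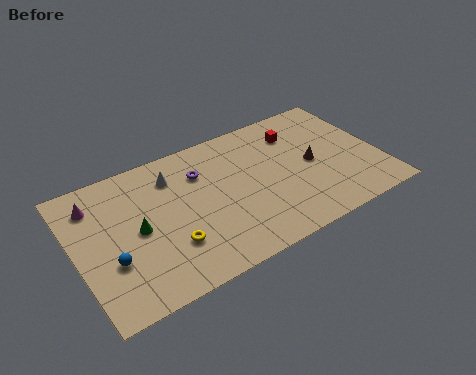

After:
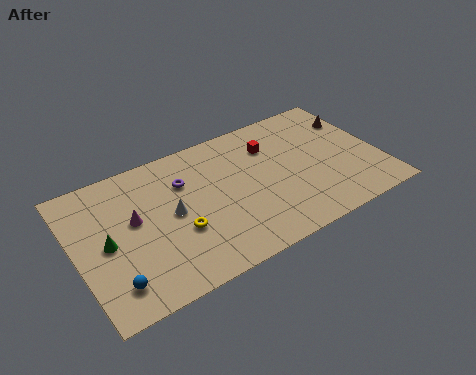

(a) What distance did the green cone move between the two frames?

1.8

The green cone was near (3.5, 4.8) before and (1.7, 4.7) after, so it travelled √(1.8² + 0.1²) ≈ 1.8 units.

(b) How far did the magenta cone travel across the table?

2.9

The magenta cone was near (1.4, 7.7) before and (3.4, 5.6) after, so it travelled √(2.0² + 2.1²) ≈ 2.9 units.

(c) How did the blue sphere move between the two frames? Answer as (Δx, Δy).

(-0.1, -1.5)

The blue sphere was at about (1.8, 3.4) and moved to about (1.7, 1.9).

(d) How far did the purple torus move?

1.0

The purple torus moved from about (7.5, 7.1) to (6.5, 6.9), a distance of √(1.0² + 0.2²) ≈ 1.0.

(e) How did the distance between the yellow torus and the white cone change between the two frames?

-3.4

The distance was about 4.8 in the first image and 1.4 in the second, so they moved 3.4 units closer together.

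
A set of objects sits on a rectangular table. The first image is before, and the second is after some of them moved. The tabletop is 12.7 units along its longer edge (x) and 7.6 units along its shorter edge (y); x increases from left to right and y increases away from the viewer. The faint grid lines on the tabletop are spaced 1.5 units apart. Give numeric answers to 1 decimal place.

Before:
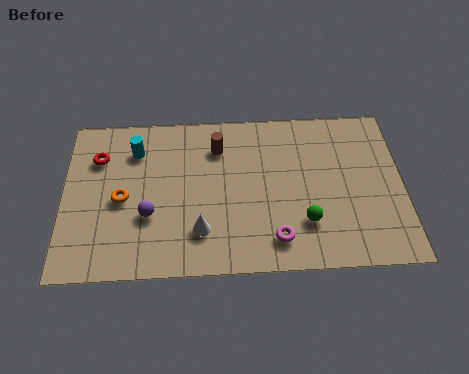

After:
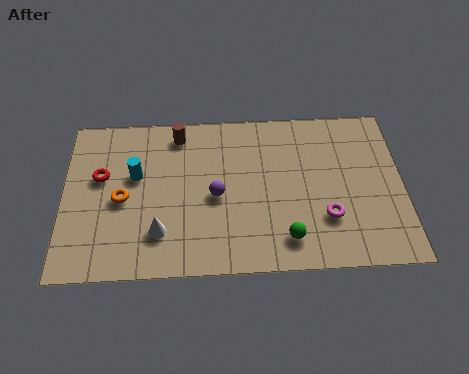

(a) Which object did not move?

the orange torus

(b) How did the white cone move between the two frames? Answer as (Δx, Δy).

(-1.5, 0.0)

The white cone started near (5.1, 1.9) and ended near (3.6, 1.9).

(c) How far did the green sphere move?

1.0

The green sphere moved from about (9.0, 2.1) to (8.3, 1.4), a distance of √(0.7² + 0.7²) ≈ 1.0.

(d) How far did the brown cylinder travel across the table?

1.7

The brown cylinder was near (5.8, 5.8) before and (4.3, 6.5) after, so it travelled √(1.5² + 0.7²) ≈ 1.7 units.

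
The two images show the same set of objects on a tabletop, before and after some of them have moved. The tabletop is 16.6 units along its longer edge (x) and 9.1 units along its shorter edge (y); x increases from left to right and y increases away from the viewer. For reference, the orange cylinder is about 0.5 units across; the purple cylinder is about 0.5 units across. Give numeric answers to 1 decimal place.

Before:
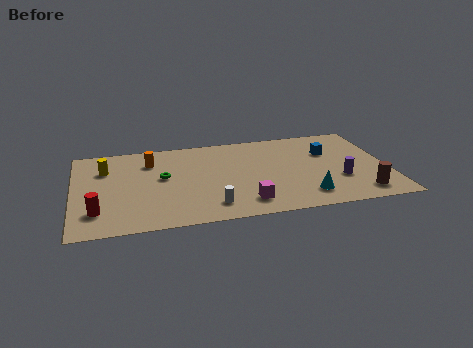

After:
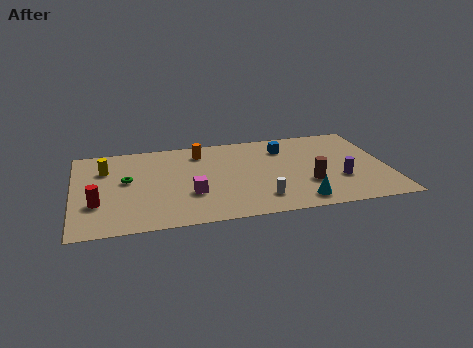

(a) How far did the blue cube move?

2.5

From (13.6, 6.1) to (11.3, 7.0), the blue cube covered √(2.3² + 0.9²) ≈ 2.5 units.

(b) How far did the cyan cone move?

0.6

The cyan cone was near (12.1, 1.8) before and (11.7, 1.3) after, so it travelled √(0.4² + 0.5²) ≈ 0.6 units.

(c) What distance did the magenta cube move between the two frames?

3.1

The magenta cube was near (8.9, 1.7) before and (6.1, 3.1) after, so it travelled √(2.8² + 1.4²) ≈ 3.1 units.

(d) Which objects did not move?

the yellow cylinder and the purple cylinder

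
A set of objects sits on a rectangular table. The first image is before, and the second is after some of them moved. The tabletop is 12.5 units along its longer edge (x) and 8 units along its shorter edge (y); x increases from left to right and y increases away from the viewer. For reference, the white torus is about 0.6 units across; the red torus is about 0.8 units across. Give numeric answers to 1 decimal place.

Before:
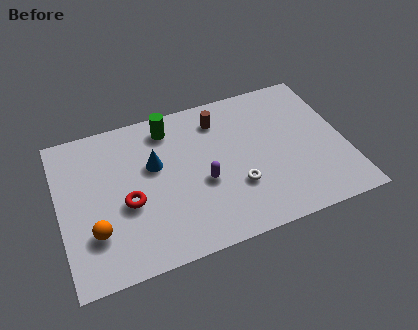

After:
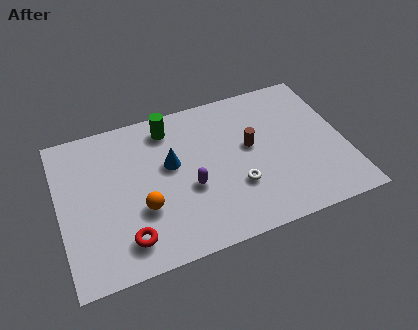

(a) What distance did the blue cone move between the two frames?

0.7

The blue cone was near (4.2, 4.9) before and (4.9, 4.7) after, so it travelled √(0.7² + 0.2²) ≈ 0.7 units.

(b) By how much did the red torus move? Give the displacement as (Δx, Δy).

(-0.2, -1.8)

The red torus was at about (2.9, 3.3) and moved to about (2.7, 1.5).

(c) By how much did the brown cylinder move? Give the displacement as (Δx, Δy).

(1.2, -1.9)

From the two frames, the brown cylinder sits at roughly (7.2, 6.4) before and (8.4, 4.5) after.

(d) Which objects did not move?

the green cylinder and the white torus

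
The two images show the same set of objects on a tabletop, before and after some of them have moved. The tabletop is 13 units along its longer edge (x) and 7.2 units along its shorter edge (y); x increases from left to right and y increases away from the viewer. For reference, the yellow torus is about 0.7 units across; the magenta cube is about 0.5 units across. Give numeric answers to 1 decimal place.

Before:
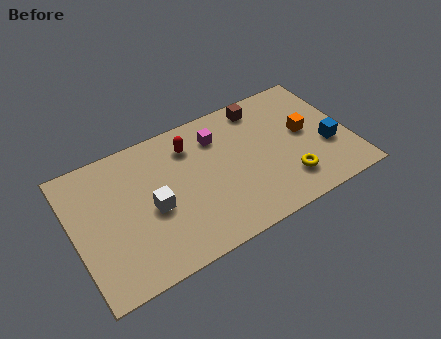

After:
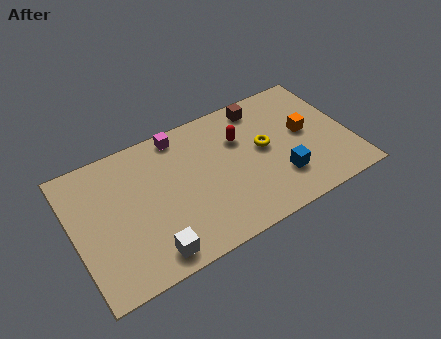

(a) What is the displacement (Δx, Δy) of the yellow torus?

(-0.8, 2.2)

The yellow torus was at about (9.8, 1.7) and moved to about (9.0, 3.9).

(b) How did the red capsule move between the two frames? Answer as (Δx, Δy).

(2.3, -0.7)

The red capsule started near (5.7, 5.6) and ended near (8.0, 4.9).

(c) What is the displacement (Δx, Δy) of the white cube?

(-0.4, -2.2)

The white cube was at about (3.6, 3.2) and moved to about (3.2, 1.0).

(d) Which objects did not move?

the orange cube and the brown cube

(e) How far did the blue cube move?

2.5

The blue cube was near (11.9, 2.7) before and (9.5, 2.0) after, so it travelled √(2.4² + 0.7²) ≈ 2.5 units.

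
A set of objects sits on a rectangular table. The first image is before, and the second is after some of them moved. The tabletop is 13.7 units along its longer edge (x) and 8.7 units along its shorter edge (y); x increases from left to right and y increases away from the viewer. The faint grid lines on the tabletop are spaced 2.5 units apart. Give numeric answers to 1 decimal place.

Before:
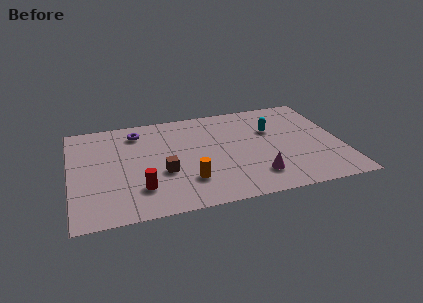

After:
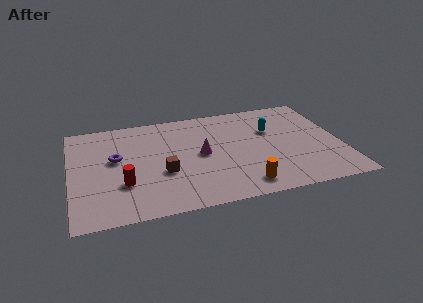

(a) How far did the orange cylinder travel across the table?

2.9

The orange cylinder was near (5.8, 2.3) before and (8.5, 1.3) after, so it travelled √(2.7² + 1.0²) ≈ 2.9 units.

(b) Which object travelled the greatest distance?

the magenta cone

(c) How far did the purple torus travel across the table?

2.4

The purple torus moved from about (3.5, 7.1) to (2.3, 5.0), a distance of √(1.2² + 2.1²) ≈ 2.4.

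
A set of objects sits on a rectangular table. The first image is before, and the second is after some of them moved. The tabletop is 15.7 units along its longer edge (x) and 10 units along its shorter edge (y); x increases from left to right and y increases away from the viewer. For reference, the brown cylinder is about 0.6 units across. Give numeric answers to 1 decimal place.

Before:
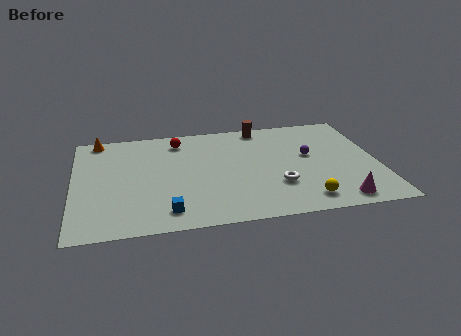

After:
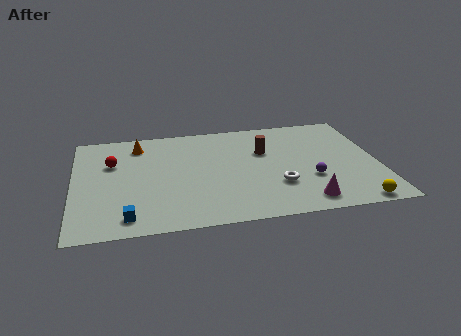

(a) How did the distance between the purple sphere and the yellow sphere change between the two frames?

-0.9

Before: roughly 4.2 units apart; after: 3.3. That's 0.9 units closer together.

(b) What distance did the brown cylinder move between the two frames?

2.5

The brown cylinder moved from about (9.9, 9.0) to (9.9, 6.5), a distance of √(0.0² + 2.5²) ≈ 2.5.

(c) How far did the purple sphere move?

2.3

The purple sphere was near (12.2, 5.7) before and (12.1, 3.4) after, so it travelled √(0.1² + 2.3²) ≈ 2.3 units.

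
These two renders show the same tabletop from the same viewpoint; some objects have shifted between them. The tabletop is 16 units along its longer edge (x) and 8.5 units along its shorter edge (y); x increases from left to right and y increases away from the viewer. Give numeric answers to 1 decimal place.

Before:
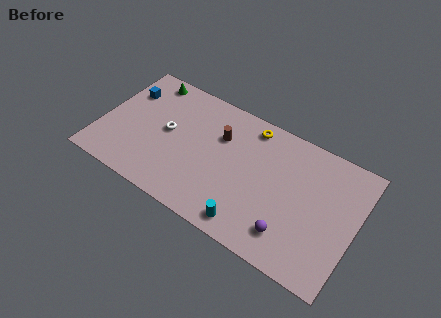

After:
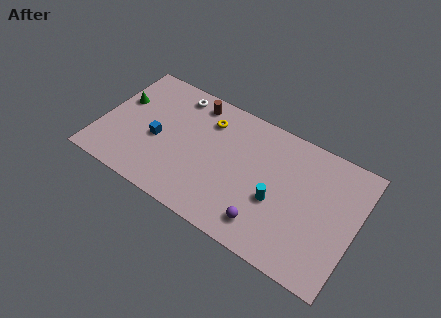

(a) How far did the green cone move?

2.6

The green cone moved from about (2.3, 7.5) to (1.0, 5.3), a distance of √(1.3² + 2.2²) ≈ 2.6.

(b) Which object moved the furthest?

the blue cube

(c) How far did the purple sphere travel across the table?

1.5

The purple sphere moved from about (12.3, 1.8) to (10.8, 1.6), a distance of √(1.5² + 0.2²) ≈ 1.5.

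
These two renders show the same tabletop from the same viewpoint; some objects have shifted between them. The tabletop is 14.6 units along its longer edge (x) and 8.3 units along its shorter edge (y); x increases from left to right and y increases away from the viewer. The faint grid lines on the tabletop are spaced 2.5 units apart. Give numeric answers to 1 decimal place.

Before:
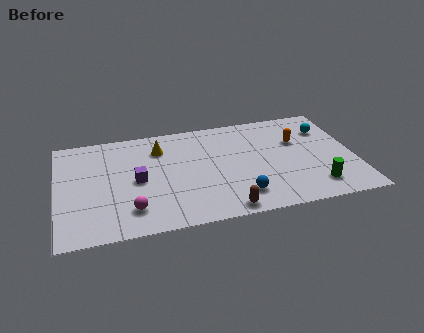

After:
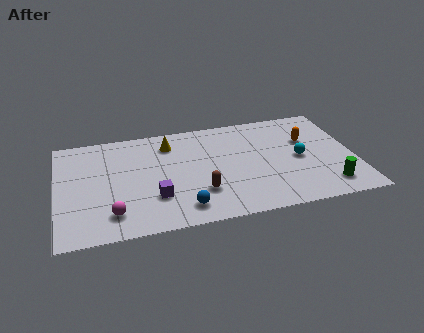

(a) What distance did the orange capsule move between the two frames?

0.5

The orange capsule was near (11.9, 5.4) before and (12.4, 5.4) after, so it travelled √(0.5² + 0.0²) ≈ 0.5 units.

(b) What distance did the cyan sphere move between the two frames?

2.6

From (13.4, 6.1) to (11.9, 4.0), the cyan sphere covered √(1.5² + 2.1²) ≈ 2.6 units.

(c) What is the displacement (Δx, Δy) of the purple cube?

(0.8, -1.5)

The purple cube was at about (3.9, 4.0) and moved to about (4.7, 2.5).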